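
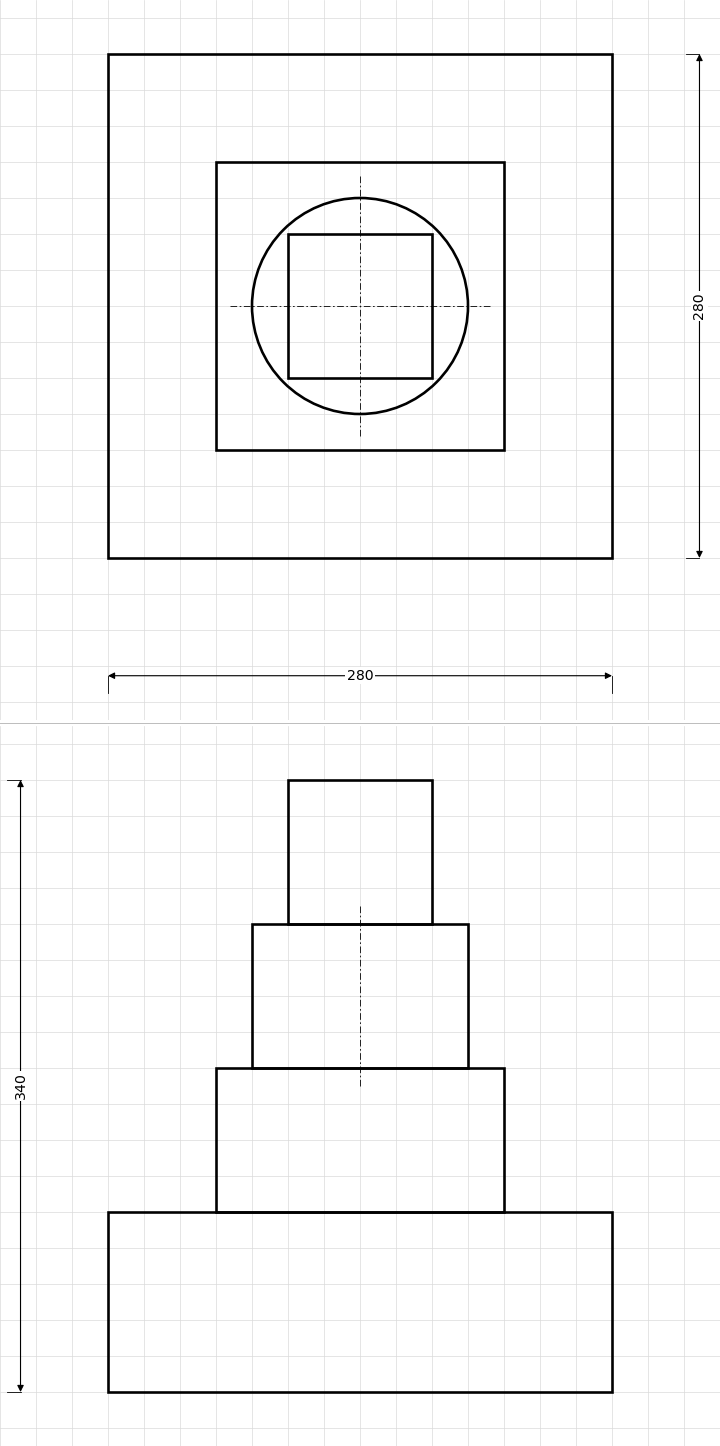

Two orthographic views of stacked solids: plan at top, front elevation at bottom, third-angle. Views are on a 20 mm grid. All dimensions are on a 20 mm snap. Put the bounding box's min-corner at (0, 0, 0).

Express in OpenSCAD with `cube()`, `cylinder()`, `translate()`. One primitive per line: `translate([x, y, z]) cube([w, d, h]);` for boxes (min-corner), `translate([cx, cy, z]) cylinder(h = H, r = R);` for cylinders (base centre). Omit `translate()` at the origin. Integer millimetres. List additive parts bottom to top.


cube([280, 280, 100]);
translate([60, 60, 100]) cube([160, 160, 80]);
translate([140, 140, 180]) cylinder(h = 80, r = 60);
translate([100, 100, 260]) cube([80, 80, 80]);


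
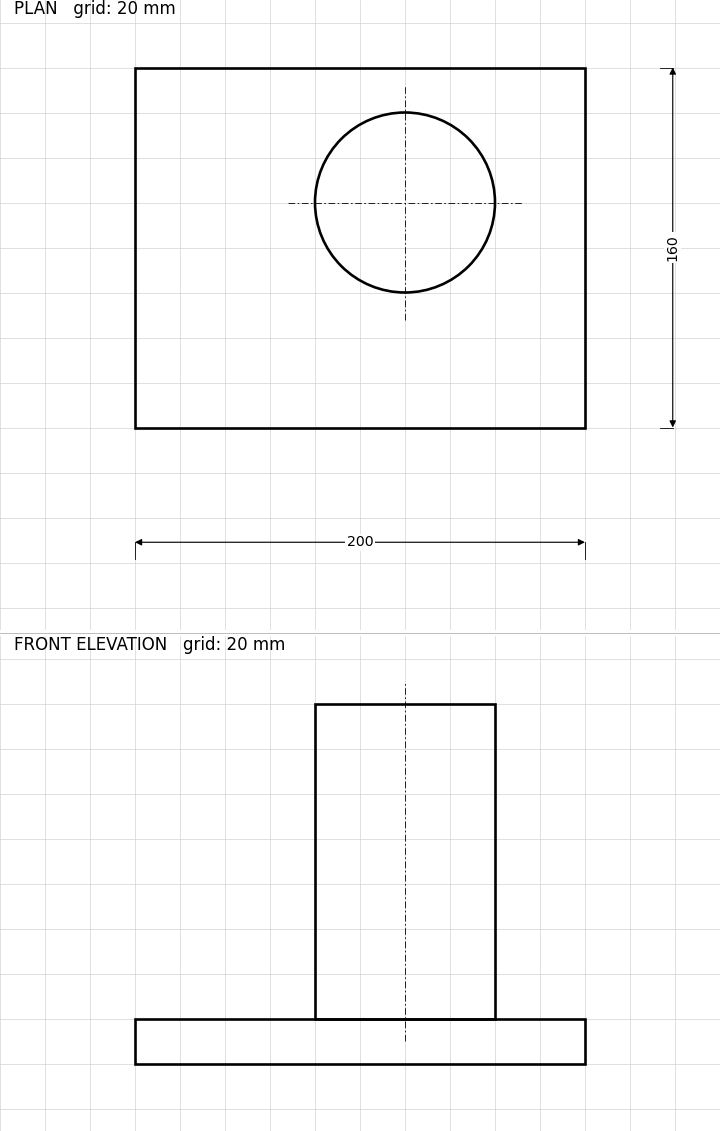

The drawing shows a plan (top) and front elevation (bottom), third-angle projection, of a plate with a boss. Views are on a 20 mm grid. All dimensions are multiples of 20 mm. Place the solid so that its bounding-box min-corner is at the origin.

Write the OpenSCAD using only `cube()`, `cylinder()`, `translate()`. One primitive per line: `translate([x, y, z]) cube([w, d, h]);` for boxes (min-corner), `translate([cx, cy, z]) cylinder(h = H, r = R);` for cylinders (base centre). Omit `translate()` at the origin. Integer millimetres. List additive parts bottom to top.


cube([200, 160, 20]);
translate([120, 100, 20]) cylinder(h = 140, r = 40);


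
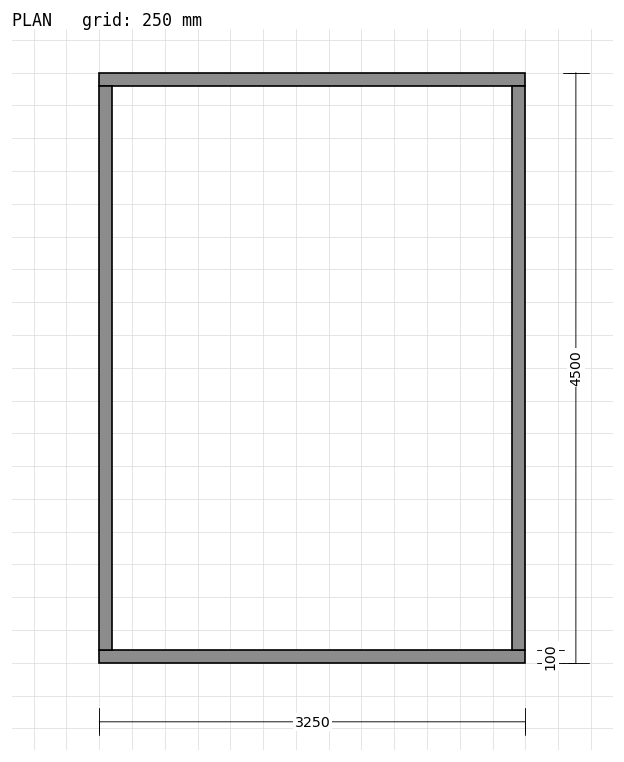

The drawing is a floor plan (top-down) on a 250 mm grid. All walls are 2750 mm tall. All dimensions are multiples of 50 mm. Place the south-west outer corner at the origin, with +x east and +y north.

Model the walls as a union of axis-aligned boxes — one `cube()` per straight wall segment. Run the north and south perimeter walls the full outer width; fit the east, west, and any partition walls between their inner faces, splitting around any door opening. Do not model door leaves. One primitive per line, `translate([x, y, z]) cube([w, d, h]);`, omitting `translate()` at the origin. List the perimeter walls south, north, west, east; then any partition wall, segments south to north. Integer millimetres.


cube([3250, 100, 2750]);
translate([0, 4400, 0]) cube([3250, 100, 2750]);
translate([0, 100, 0]) cube([100, 4300, 2750]);
translate([3150, 100, 0]) cube([100, 4300, 2750]);


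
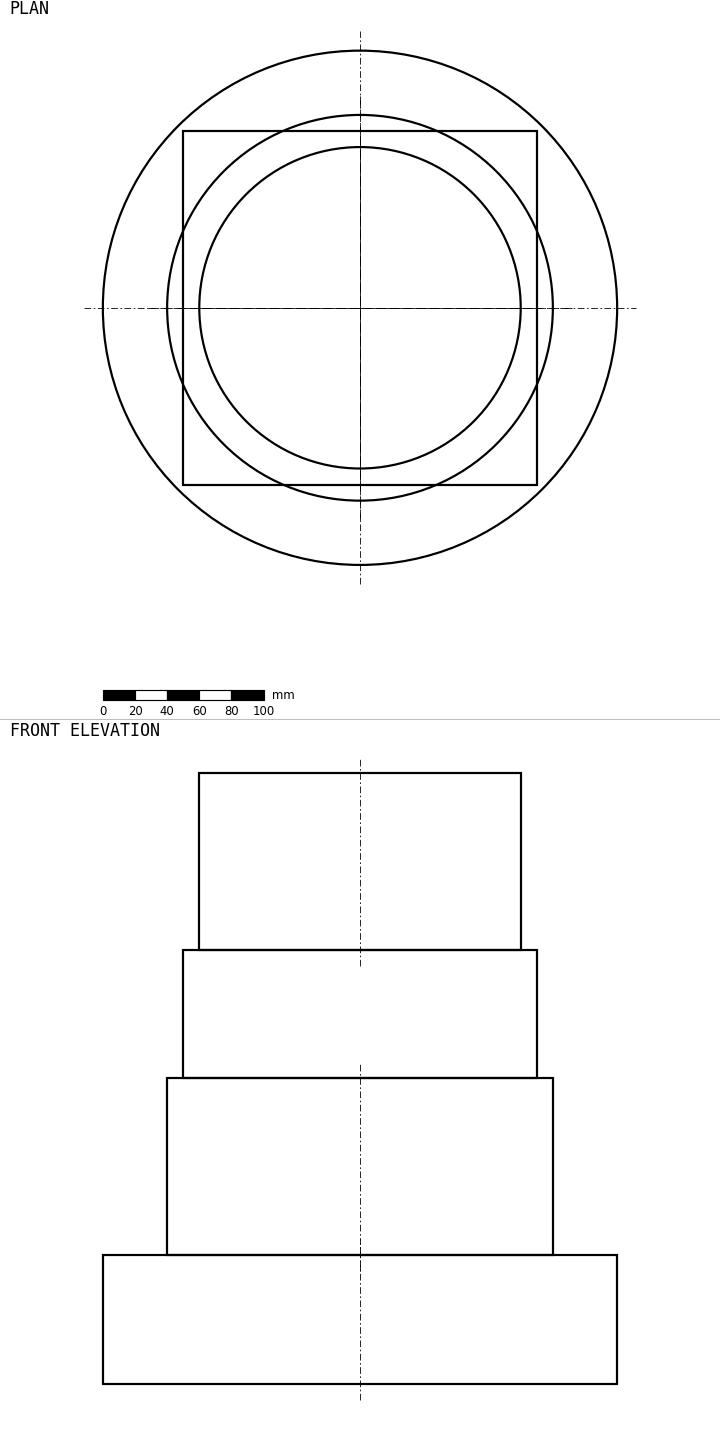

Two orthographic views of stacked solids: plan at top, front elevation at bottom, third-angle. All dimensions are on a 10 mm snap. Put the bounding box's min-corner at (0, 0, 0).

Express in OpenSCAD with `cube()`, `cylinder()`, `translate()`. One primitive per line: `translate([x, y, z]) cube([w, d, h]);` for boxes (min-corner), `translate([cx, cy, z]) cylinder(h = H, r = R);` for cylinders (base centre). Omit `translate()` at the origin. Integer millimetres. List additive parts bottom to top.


translate([160, 160, 0]) cylinder(h = 80, r = 160);
translate([160, 160, 80]) cylinder(h = 110, r = 120);
translate([50, 50, 190]) cube([220, 220, 80]);
translate([160, 160, 270]) cylinder(h = 110, r = 100);


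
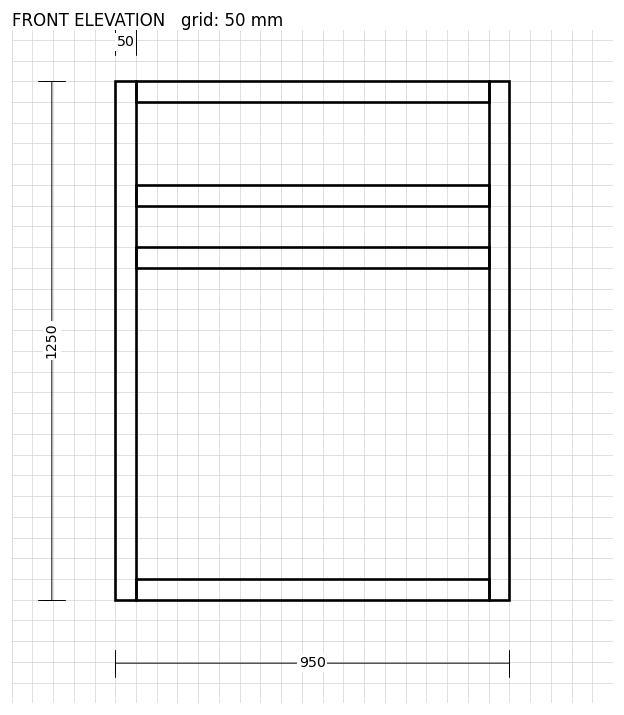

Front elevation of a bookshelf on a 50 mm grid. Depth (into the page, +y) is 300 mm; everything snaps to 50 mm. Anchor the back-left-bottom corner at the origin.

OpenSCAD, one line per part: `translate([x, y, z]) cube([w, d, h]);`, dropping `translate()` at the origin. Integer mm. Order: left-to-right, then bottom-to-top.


cube([50, 300, 1250]);
translate([50, 0, 0]) cube([850, 300, 50]);
translate([50, 0, 800]) cube([850, 300, 50]);
translate([50, 0, 950]) cube([850, 300, 50]);
translate([50, 0, 1200]) cube([850, 300, 50]);
translate([900, 0, 0]) cube([50, 300, 1250]);


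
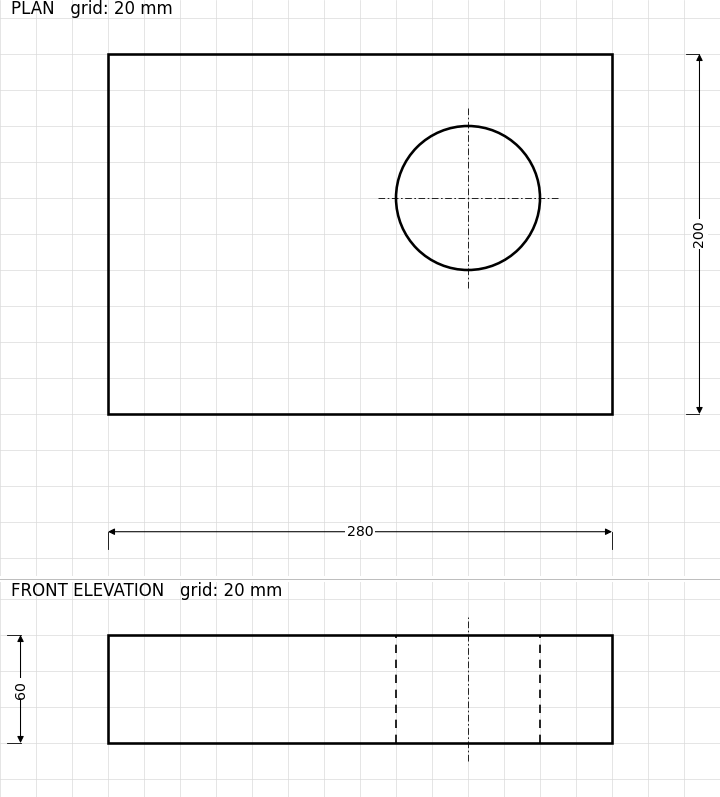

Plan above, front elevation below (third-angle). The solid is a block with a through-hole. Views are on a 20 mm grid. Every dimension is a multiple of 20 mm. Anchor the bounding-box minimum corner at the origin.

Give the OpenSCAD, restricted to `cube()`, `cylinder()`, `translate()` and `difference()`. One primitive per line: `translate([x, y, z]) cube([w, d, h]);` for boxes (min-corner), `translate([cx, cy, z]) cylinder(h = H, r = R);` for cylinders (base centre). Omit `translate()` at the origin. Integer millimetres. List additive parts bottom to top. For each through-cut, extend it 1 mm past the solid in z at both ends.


difference() {
  cube([280, 200, 60]);
  translate([200, 120, -1]) cylinder(h = 62, r = 40);
}


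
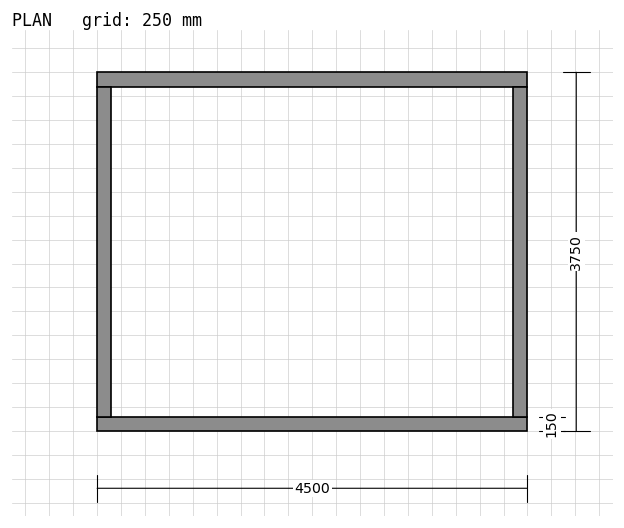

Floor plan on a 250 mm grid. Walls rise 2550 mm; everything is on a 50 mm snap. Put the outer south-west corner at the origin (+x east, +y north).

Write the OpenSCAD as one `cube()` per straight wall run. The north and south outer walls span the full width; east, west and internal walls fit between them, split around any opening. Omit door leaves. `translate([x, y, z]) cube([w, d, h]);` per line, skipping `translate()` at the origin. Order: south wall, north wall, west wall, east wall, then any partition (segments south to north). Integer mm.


cube([4500, 150, 2550]);
translate([0, 3600, 0]) cube([4500, 150, 2550]);
translate([0, 150, 0]) cube([150, 3450, 2550]);
translate([4350, 150, 0]) cube([150, 3450, 2550]);


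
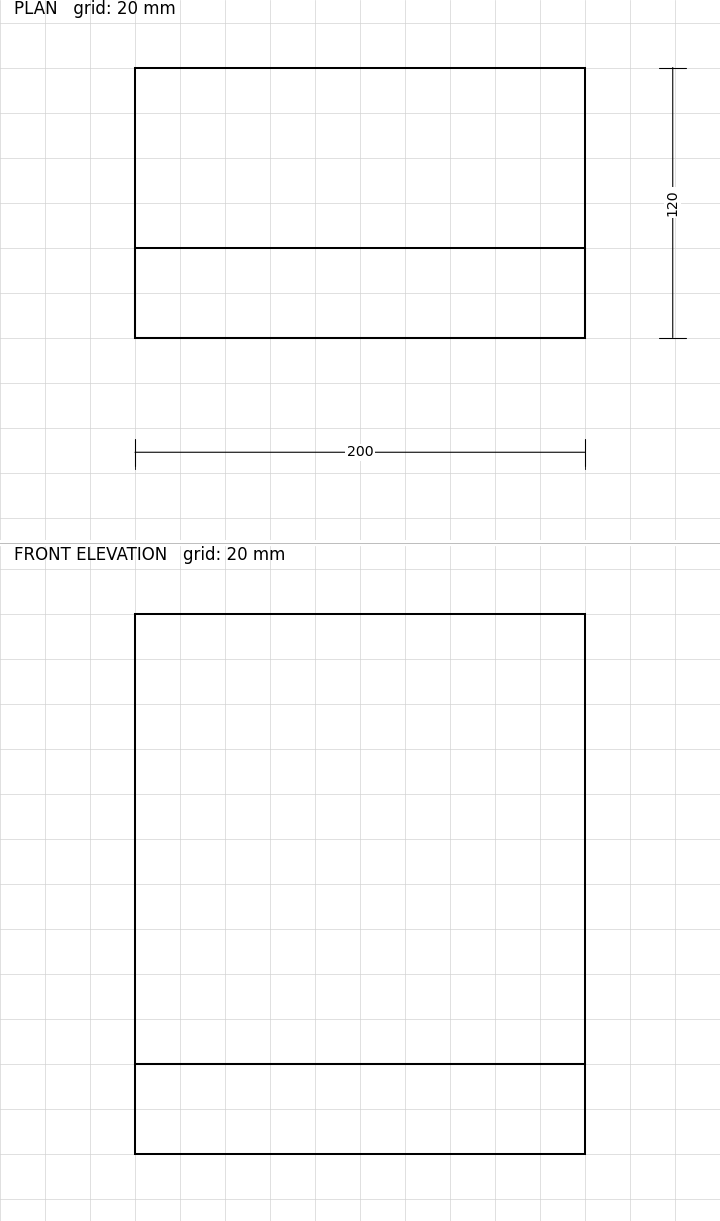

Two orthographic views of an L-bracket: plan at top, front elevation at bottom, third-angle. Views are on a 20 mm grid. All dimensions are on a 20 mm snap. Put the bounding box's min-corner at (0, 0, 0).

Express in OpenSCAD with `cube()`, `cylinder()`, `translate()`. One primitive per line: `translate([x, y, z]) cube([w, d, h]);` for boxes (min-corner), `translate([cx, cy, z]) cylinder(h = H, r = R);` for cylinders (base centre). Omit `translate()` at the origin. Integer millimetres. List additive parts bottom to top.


cube([200, 120, 40]);
translate([0, 0, 40]) cube([200, 40, 200]);


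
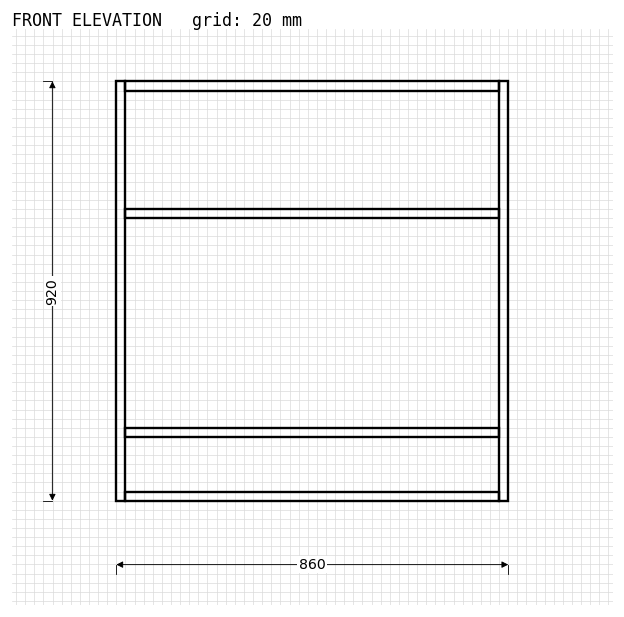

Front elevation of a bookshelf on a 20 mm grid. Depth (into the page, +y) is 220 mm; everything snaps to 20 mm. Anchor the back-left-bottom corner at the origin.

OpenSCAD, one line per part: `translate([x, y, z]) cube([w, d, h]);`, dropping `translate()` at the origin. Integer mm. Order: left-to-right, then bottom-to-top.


cube([20, 220, 920]);
translate([20, 0, 0]) cube([820, 220, 20]);
translate([20, 0, 140]) cube([820, 220, 20]);
translate([20, 0, 620]) cube([820, 220, 20]);
translate([20, 0, 900]) cube([820, 220, 20]);
translate([840, 0, 0]) cube([20, 220, 920]);


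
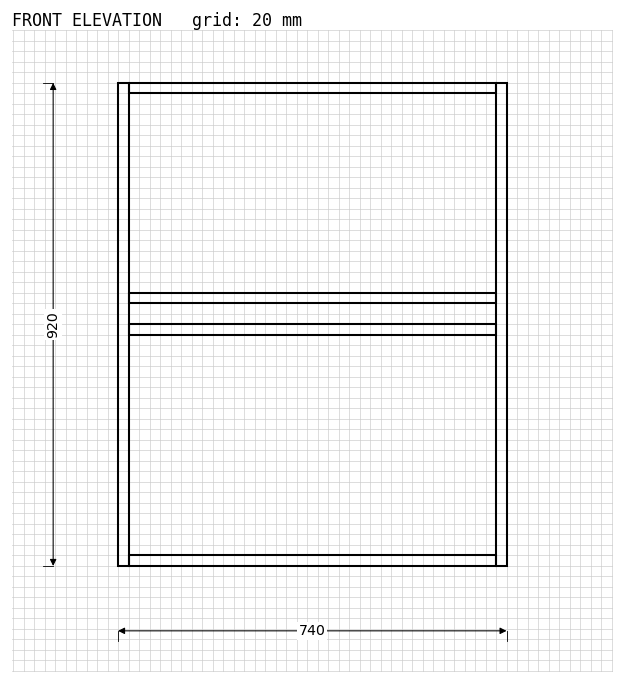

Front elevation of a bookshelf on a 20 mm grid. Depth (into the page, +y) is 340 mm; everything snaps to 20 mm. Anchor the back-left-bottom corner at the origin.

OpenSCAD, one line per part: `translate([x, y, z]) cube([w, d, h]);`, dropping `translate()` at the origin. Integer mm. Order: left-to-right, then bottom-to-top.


cube([20, 340, 920]);
translate([20, 0, 0]) cube([700, 340, 20]);
translate([20, 0, 440]) cube([700, 340, 20]);
translate([20, 0, 500]) cube([700, 340, 20]);
translate([20, 0, 900]) cube([700, 340, 20]);
translate([720, 0, 0]) cube([20, 340, 920]);


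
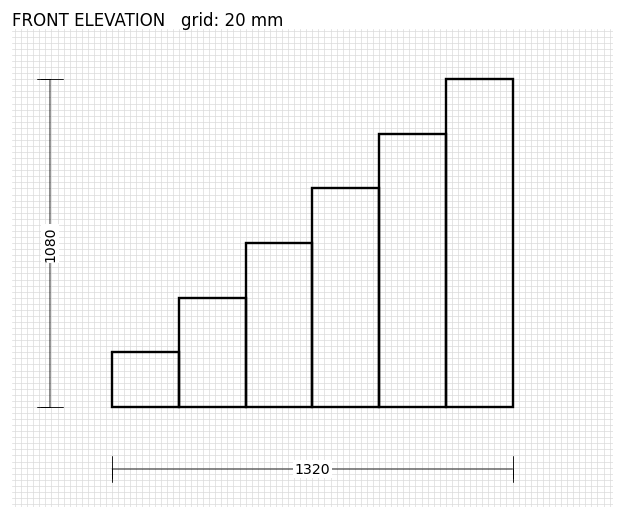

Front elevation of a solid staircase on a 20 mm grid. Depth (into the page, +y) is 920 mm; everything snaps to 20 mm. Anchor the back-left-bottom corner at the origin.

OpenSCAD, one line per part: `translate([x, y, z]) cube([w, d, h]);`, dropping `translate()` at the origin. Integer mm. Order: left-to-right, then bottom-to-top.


cube([220, 920, 180]);
translate([220, 0, 0]) cube([220, 920, 360]);
translate([440, 0, 0]) cube([220, 920, 540]);
translate([660, 0, 0]) cube([220, 920, 720]);
translate([880, 0, 0]) cube([220, 920, 900]);
translate([1100, 0, 0]) cube([220, 920, 1080]);


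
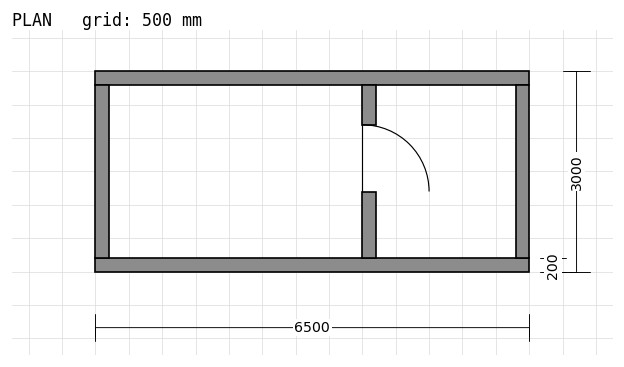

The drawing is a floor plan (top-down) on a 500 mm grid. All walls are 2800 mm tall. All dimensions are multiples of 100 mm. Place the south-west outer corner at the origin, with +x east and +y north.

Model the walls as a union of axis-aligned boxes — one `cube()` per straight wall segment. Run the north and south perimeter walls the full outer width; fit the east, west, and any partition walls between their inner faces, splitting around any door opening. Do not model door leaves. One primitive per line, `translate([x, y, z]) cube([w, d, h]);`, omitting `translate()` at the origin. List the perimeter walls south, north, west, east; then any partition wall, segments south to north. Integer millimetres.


cube([6500, 200, 2800]);
translate([0, 2800, 0]) cube([6500, 200, 2800]);
translate([0, 200, 0]) cube([200, 2600, 2800]);
translate([6300, 200, 0]) cube([200, 2600, 2800]);
translate([4000, 200, 0]) cube([200, 1000, 2800]);
translate([4000, 2200, 0]) cube([200, 600, 2800]);


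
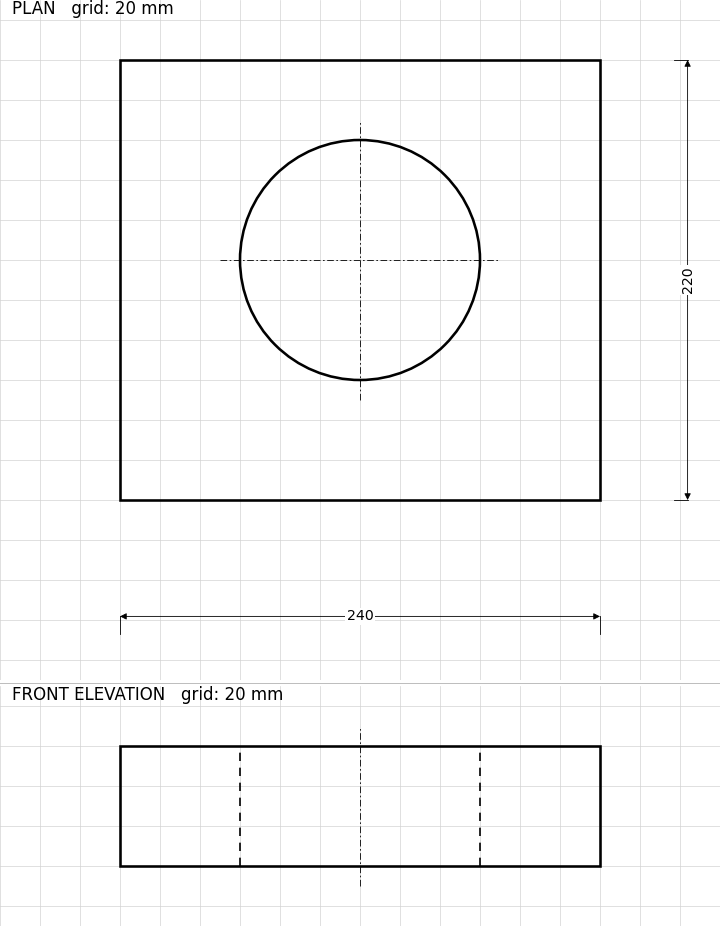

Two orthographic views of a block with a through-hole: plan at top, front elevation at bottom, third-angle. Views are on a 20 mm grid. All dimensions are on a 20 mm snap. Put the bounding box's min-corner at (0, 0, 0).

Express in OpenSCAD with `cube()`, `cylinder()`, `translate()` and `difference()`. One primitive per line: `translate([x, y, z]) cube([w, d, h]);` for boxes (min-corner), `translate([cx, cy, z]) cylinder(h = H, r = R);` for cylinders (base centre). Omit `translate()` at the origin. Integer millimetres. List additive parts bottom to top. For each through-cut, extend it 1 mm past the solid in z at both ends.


difference() {
  cube([240, 220, 60]);
  translate([120, 120, -1]) cylinder(h = 62, r = 60);
}


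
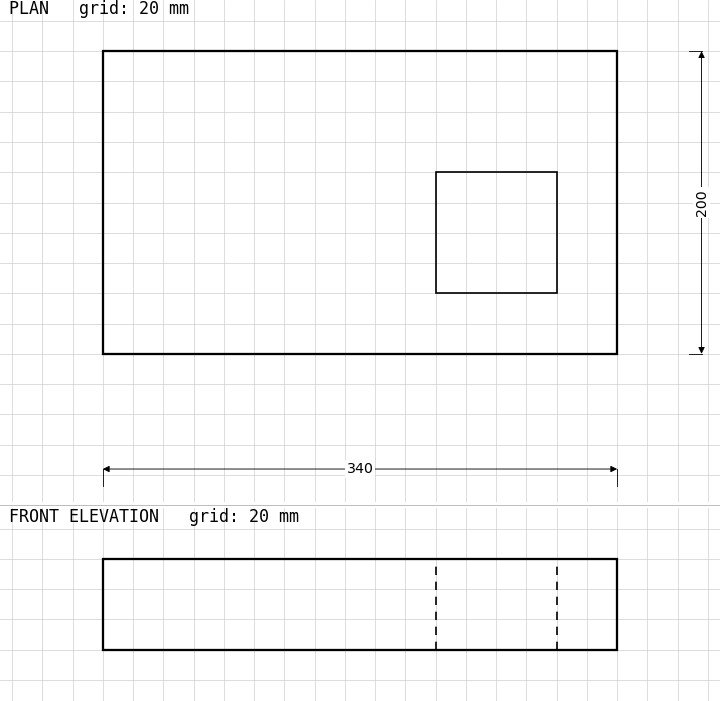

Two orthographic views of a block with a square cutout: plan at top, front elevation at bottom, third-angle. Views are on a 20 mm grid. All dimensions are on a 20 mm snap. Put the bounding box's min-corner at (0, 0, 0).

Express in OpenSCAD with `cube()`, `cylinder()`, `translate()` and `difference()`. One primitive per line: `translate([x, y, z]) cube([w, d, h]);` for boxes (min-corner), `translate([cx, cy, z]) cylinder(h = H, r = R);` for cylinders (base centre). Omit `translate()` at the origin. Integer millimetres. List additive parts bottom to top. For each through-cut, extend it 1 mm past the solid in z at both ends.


difference() {
  cube([340, 200, 60]);
  translate([220, 40, -1]) cube([80, 80, 62]);
}


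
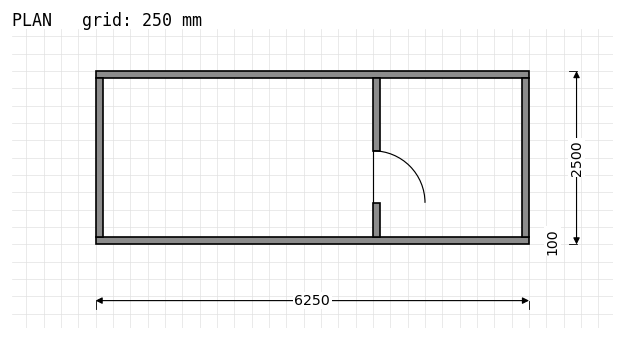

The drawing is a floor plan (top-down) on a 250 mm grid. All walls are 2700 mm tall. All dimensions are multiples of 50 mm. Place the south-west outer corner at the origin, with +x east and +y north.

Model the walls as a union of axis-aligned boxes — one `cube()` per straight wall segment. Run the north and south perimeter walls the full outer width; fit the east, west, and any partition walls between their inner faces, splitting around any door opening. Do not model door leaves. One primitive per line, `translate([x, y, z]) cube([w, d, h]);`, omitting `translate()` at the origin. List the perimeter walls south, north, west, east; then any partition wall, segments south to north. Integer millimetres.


cube([6250, 100, 2700]);
translate([0, 2400, 0]) cube([6250, 100, 2700]);
translate([0, 100, 0]) cube([100, 2300, 2700]);
translate([6150, 100, 0]) cube([100, 2300, 2700]);
translate([4000, 100, 0]) cube([100, 500, 2700]);
translate([4000, 1350, 0]) cube([100, 1050, 2700]);


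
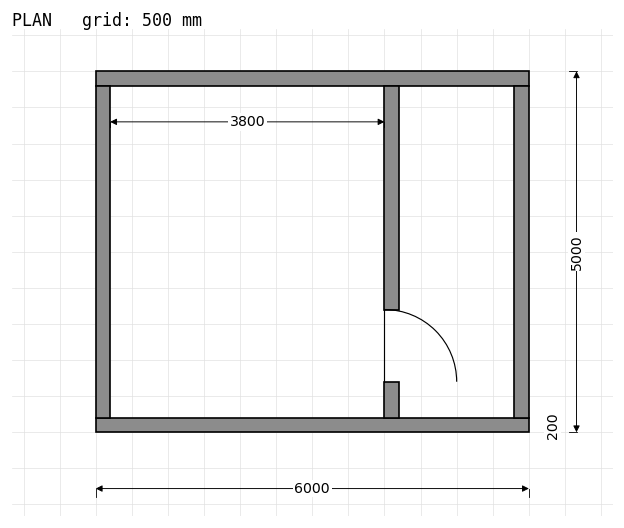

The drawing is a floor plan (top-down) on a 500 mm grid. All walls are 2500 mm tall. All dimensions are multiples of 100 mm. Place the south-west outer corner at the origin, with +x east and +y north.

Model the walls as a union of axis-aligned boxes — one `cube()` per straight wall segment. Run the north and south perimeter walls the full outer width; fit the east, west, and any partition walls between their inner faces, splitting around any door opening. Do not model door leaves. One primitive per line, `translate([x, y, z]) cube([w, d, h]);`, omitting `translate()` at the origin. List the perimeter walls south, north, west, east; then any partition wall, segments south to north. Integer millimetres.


cube([6000, 200, 2500]);
translate([0, 4800, 0]) cube([6000, 200, 2500]);
translate([0, 200, 0]) cube([200, 4600, 2500]);
translate([5800, 200, 0]) cube([200, 4600, 2500]);
translate([4000, 200, 0]) cube([200, 500, 2500]);
translate([4000, 1700, 0]) cube([200, 3100, 2500]);


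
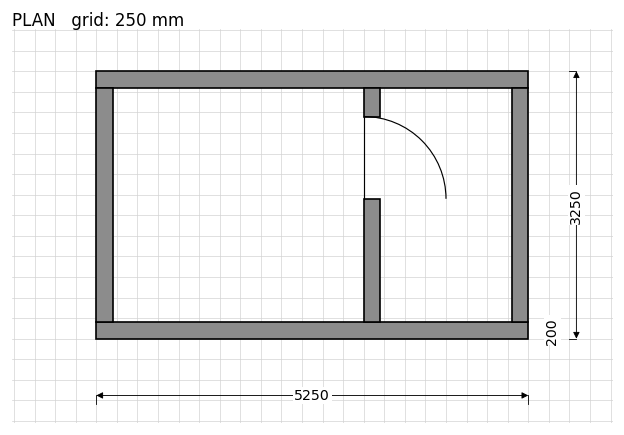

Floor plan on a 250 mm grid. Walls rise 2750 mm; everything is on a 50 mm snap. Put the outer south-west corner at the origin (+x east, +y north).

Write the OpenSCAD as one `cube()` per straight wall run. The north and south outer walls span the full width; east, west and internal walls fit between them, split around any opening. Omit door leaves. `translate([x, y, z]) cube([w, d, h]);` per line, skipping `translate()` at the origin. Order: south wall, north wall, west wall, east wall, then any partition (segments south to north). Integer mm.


cube([5250, 200, 2750]);
translate([0, 3050, 0]) cube([5250, 200, 2750]);
translate([0, 200, 0]) cube([200, 2850, 2750]);
translate([5050, 200, 0]) cube([200, 2850, 2750]);
translate([3250, 200, 0]) cube([200, 1500, 2750]);
translate([3250, 2700, 0]) cube([200, 350, 2750]);


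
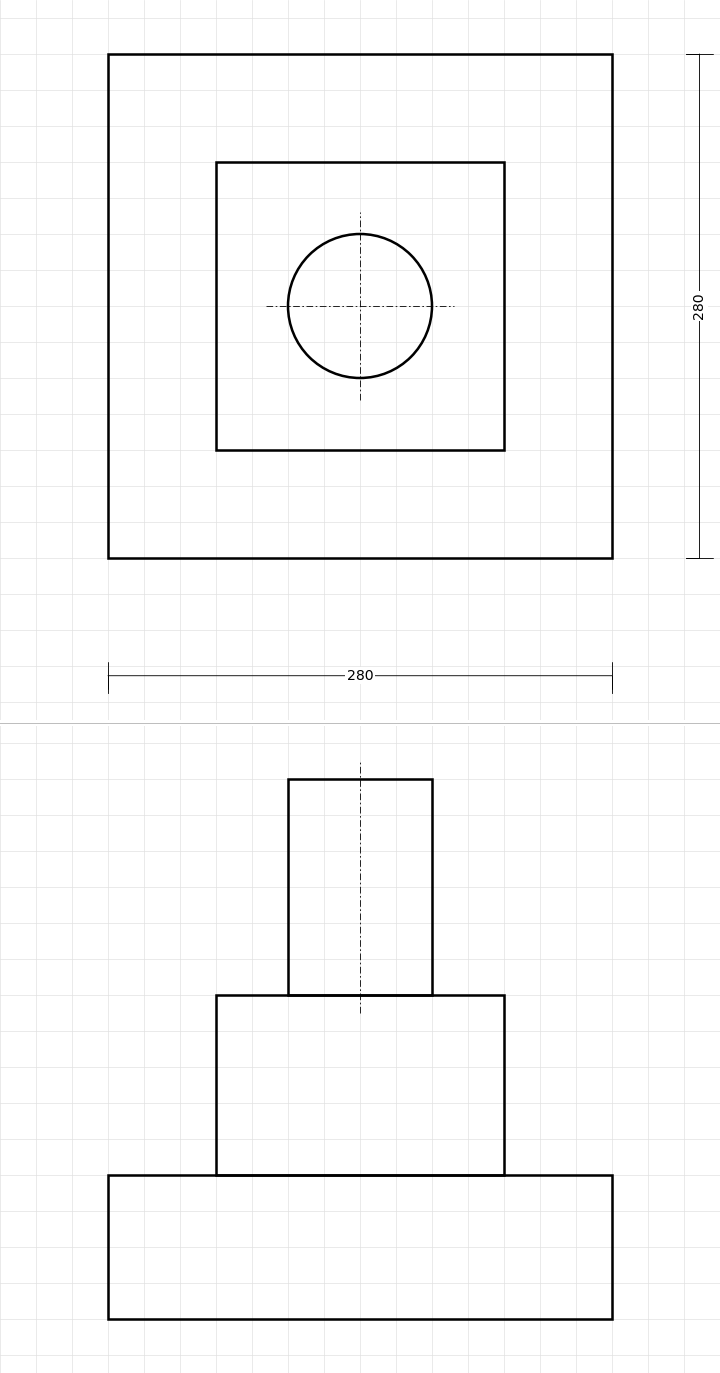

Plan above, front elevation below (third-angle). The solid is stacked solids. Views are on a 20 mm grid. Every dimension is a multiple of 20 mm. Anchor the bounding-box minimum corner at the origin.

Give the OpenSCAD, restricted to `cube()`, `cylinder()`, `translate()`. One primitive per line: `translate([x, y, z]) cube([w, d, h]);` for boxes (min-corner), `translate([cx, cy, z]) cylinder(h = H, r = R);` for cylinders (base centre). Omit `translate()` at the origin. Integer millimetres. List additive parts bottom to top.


cube([280, 280, 80]);
translate([60, 60, 80]) cube([160, 160, 100]);
translate([140, 140, 180]) cylinder(h = 120, r = 40);


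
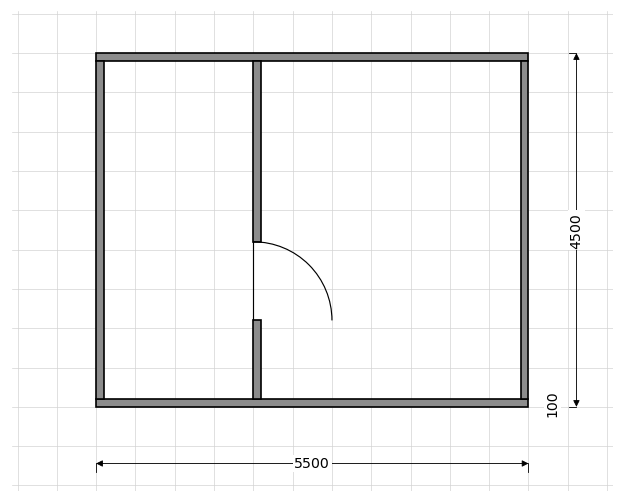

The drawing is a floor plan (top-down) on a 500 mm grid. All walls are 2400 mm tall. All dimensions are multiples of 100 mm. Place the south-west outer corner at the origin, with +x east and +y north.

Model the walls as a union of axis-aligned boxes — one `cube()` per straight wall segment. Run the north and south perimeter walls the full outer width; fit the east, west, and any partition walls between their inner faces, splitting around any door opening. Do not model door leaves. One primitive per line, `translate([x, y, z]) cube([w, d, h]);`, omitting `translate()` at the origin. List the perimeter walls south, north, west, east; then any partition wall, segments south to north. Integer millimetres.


cube([5500, 100, 2400]);
translate([0, 4400, 0]) cube([5500, 100, 2400]);
translate([0, 100, 0]) cube([100, 4300, 2400]);
translate([5400, 100, 0]) cube([100, 4300, 2400]);
translate([2000, 100, 0]) cube([100, 1000, 2400]);
translate([2000, 2100, 0]) cube([100, 2300, 2400]);


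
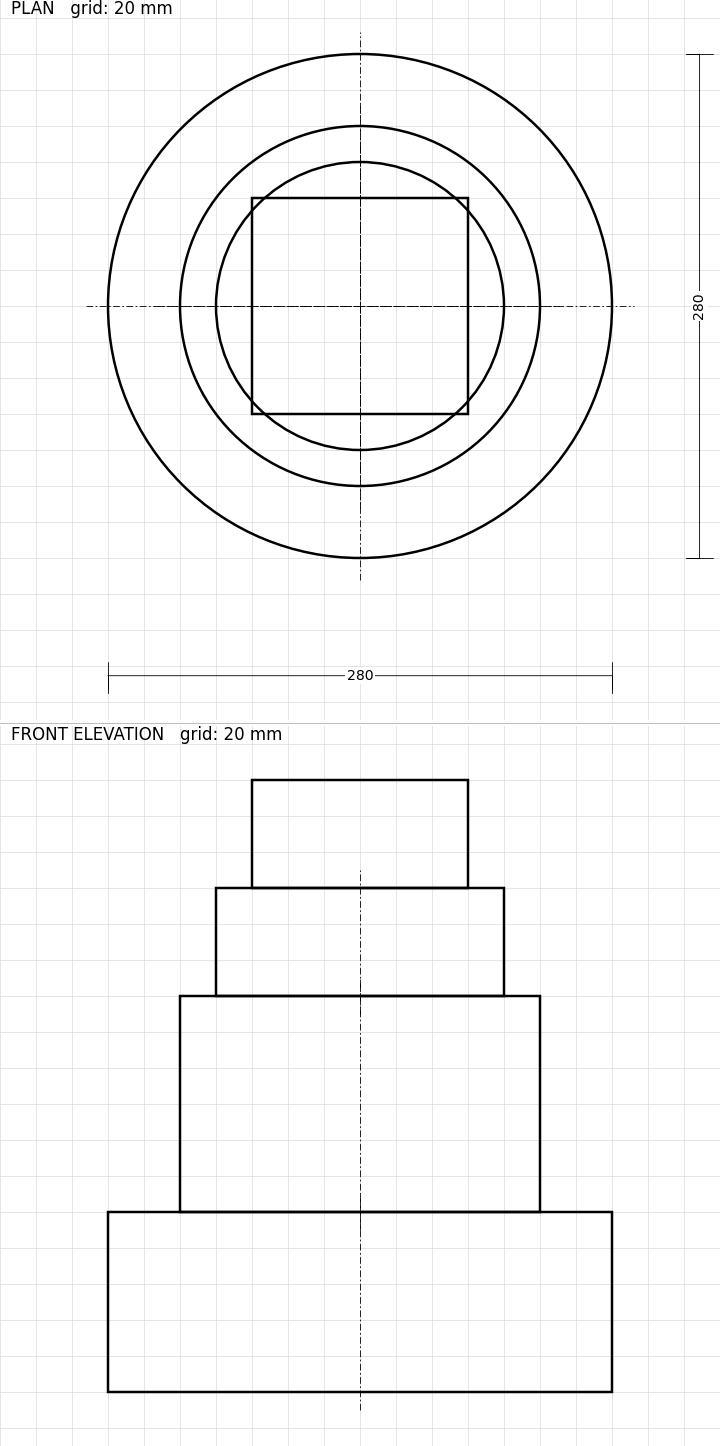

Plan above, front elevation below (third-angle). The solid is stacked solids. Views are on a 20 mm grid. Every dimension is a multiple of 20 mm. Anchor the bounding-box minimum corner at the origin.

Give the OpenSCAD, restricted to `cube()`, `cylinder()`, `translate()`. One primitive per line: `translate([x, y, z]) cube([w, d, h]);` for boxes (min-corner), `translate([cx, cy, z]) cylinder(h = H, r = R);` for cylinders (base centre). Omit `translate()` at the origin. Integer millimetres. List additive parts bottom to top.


translate([140, 140, 0]) cylinder(h = 100, r = 140);
translate([140, 140, 100]) cylinder(h = 120, r = 100);
translate([140, 140, 220]) cylinder(h = 60, r = 80);
translate([80, 80, 280]) cube([120, 120, 60]);


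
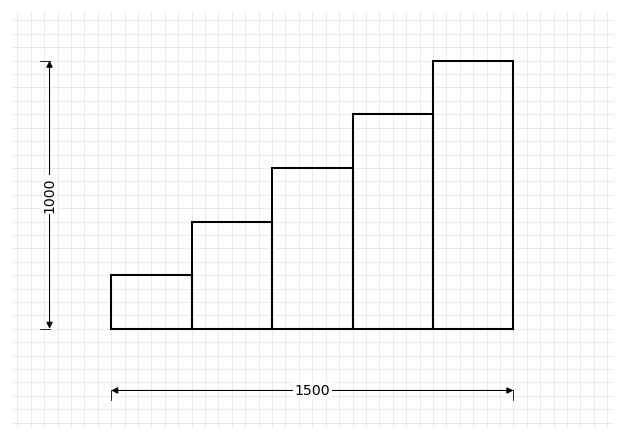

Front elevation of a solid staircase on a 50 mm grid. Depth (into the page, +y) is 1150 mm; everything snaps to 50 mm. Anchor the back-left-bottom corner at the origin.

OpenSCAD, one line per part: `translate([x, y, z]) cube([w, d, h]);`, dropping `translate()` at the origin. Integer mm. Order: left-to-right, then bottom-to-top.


cube([300, 1150, 200]);
translate([300, 0, 0]) cube([300, 1150, 400]);
translate([600, 0, 0]) cube([300, 1150, 600]);
translate([900, 0, 0]) cube([300, 1150, 800]);
translate([1200, 0, 0]) cube([300, 1150, 1000]);


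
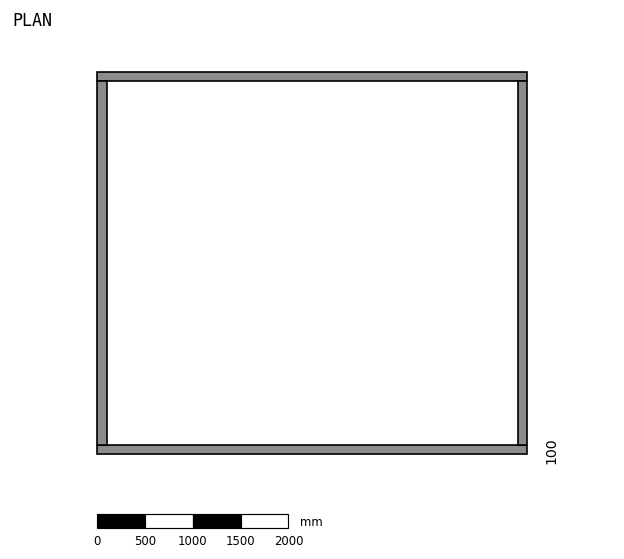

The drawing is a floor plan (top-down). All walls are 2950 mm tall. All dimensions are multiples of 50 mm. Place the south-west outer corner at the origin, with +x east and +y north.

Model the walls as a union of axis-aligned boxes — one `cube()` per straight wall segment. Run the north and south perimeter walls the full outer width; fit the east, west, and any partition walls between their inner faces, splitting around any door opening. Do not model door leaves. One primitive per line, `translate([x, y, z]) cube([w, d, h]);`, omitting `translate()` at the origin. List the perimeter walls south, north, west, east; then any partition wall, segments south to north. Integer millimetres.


cube([4500, 100, 2950]);
translate([0, 3900, 0]) cube([4500, 100, 2950]);
translate([0, 100, 0]) cube([100, 3800, 2950]);
translate([4400, 100, 0]) cube([100, 3800, 2950]);


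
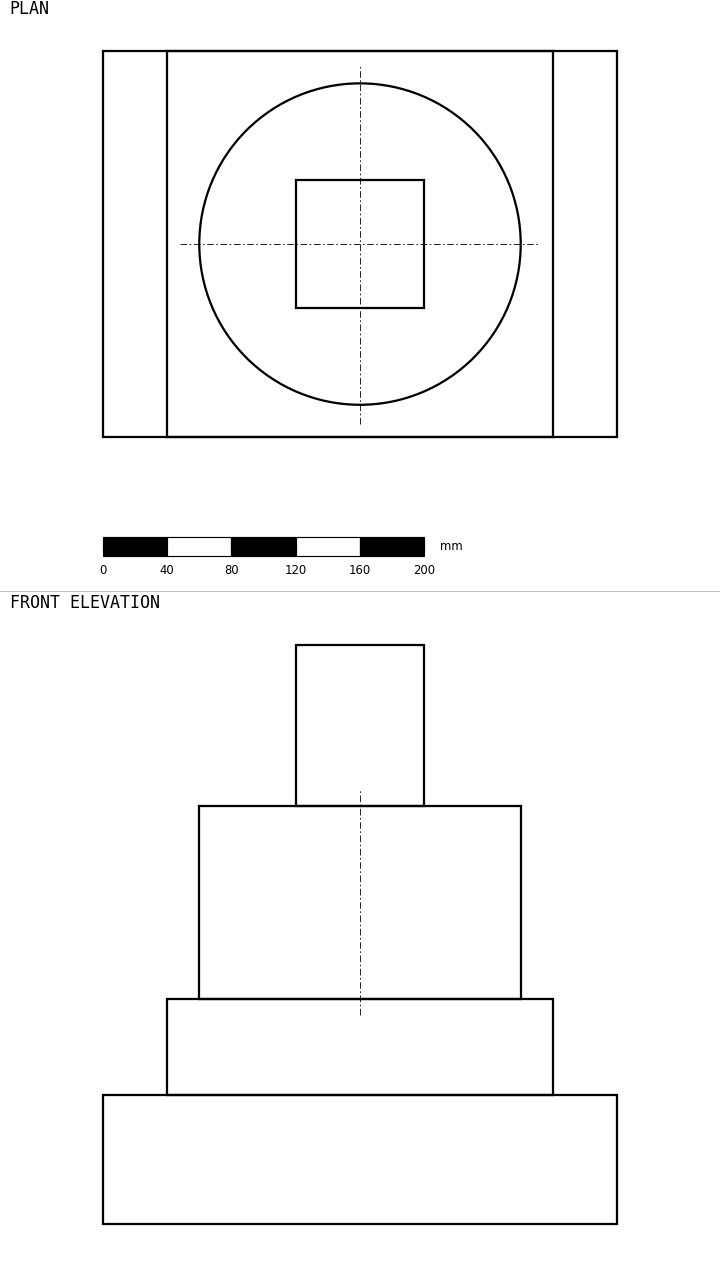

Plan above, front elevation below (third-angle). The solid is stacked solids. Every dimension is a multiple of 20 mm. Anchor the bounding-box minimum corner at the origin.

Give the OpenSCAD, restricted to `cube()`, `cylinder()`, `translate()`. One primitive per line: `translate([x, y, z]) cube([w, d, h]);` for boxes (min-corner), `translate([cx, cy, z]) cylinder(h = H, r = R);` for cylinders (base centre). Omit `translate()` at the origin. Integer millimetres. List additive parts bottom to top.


cube([320, 240, 80]);
translate([40, 0, 80]) cube([240, 240, 60]);
translate([160, 120, 140]) cylinder(h = 120, r = 100);
translate([120, 80, 260]) cube([80, 80, 100]);


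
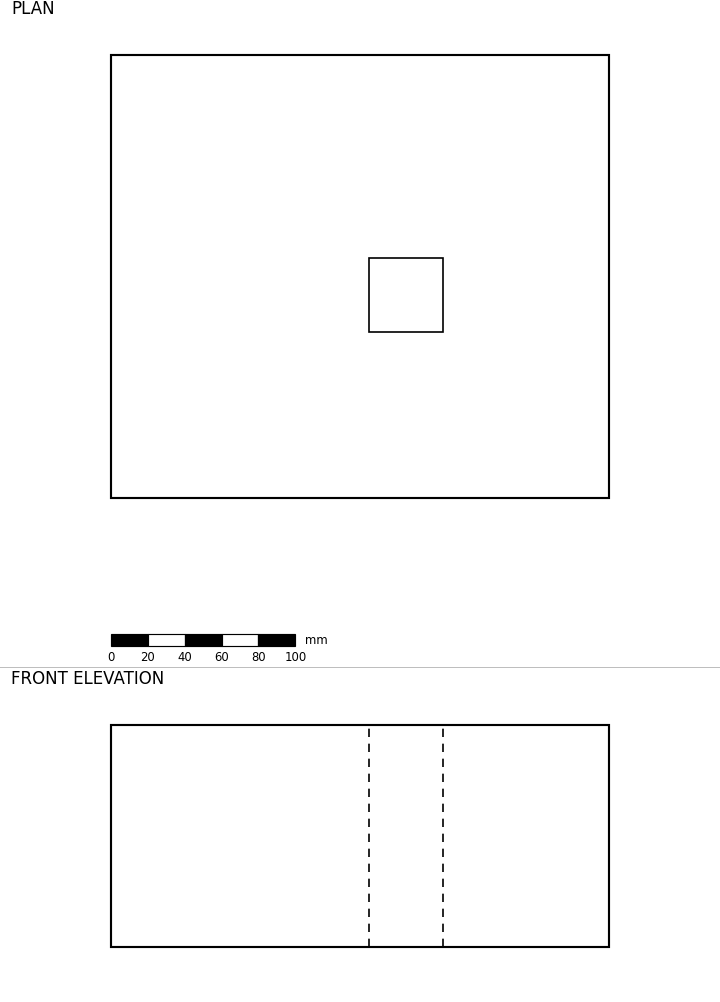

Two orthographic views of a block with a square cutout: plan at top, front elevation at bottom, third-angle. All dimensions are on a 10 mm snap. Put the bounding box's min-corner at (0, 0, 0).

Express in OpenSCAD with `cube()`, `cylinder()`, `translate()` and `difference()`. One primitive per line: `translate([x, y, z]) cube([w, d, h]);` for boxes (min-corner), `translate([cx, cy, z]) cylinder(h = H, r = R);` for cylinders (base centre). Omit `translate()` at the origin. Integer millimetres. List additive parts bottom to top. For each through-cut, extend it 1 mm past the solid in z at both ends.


difference() {
  cube([270, 240, 120]);
  translate([140, 90, -1]) cube([40, 40, 122]);
}


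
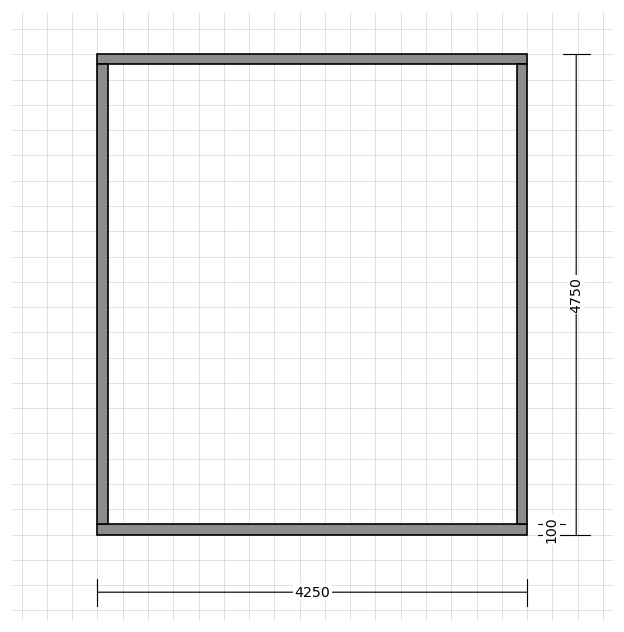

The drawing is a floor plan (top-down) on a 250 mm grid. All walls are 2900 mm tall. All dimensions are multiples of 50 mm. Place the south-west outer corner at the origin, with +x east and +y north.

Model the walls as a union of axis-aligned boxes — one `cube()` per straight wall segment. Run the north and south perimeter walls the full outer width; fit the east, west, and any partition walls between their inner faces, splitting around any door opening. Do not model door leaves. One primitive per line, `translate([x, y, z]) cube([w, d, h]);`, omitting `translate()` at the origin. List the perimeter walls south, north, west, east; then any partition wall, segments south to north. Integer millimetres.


cube([4250, 100, 2900]);
translate([0, 4650, 0]) cube([4250, 100, 2900]);
translate([0, 100, 0]) cube([100, 4550, 2900]);
translate([4150, 100, 0]) cube([100, 4550, 2900]);


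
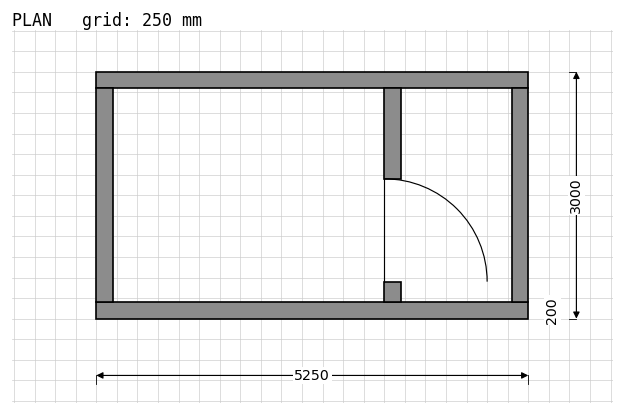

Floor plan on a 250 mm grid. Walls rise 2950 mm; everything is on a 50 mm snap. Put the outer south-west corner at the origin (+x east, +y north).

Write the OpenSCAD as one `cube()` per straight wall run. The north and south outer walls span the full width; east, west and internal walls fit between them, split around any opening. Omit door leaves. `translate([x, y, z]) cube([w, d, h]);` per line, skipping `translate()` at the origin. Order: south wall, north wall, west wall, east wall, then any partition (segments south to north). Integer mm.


cube([5250, 200, 2950]);
translate([0, 2800, 0]) cube([5250, 200, 2950]);
translate([0, 200, 0]) cube([200, 2600, 2950]);
translate([5050, 200, 0]) cube([200, 2600, 2950]);
translate([3500, 200, 0]) cube([200, 250, 2950]);
translate([3500, 1700, 0]) cube([200, 1100, 2950]);


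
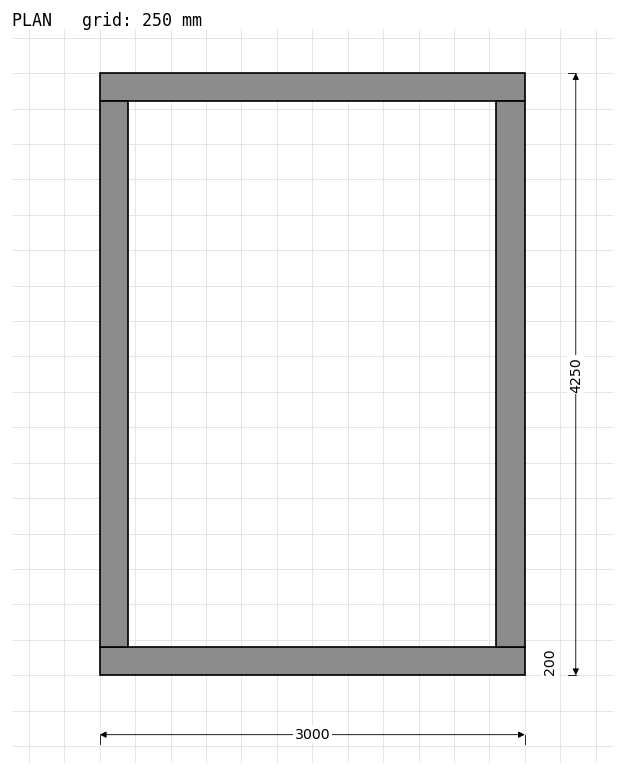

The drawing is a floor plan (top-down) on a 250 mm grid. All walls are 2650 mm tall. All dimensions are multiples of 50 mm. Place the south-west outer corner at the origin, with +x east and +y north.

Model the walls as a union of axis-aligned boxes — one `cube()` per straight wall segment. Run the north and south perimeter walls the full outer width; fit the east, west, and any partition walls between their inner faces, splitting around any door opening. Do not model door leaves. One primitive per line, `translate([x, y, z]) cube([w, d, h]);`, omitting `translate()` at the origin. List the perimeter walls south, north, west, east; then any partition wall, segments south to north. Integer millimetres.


cube([3000, 200, 2650]);
translate([0, 4050, 0]) cube([3000, 200, 2650]);
translate([0, 200, 0]) cube([200, 3850, 2650]);
translate([2800, 200, 0]) cube([200, 3850, 2650]);


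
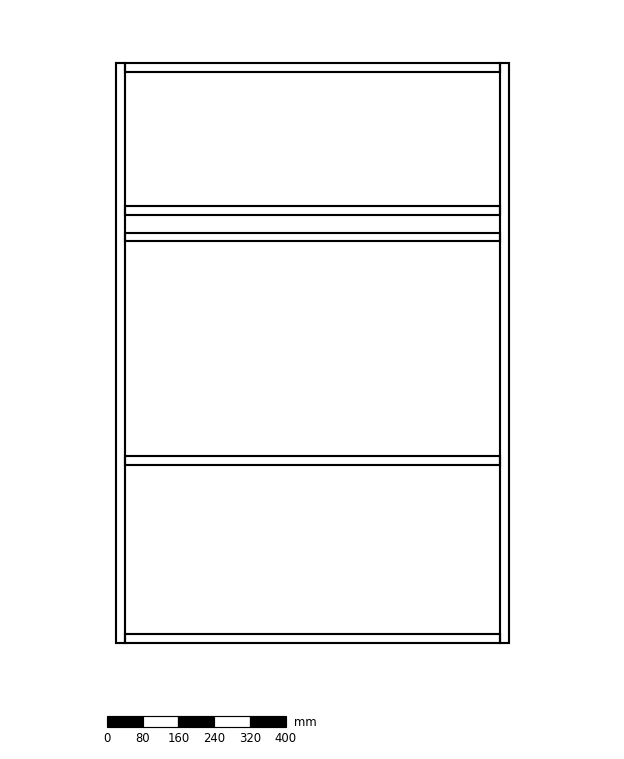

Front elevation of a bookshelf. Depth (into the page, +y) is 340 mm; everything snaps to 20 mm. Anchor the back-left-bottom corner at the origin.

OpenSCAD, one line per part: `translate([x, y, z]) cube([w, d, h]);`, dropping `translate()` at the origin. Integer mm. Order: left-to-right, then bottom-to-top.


cube([20, 340, 1300]);
translate([20, 0, 0]) cube([840, 340, 20]);
translate([20, 0, 400]) cube([840, 340, 20]);
translate([20, 0, 900]) cube([840, 340, 20]);
translate([20, 0, 960]) cube([840, 340, 20]);
translate([20, 0, 1280]) cube([840, 340, 20]);
translate([860, 0, 0]) cube([20, 340, 1300]);


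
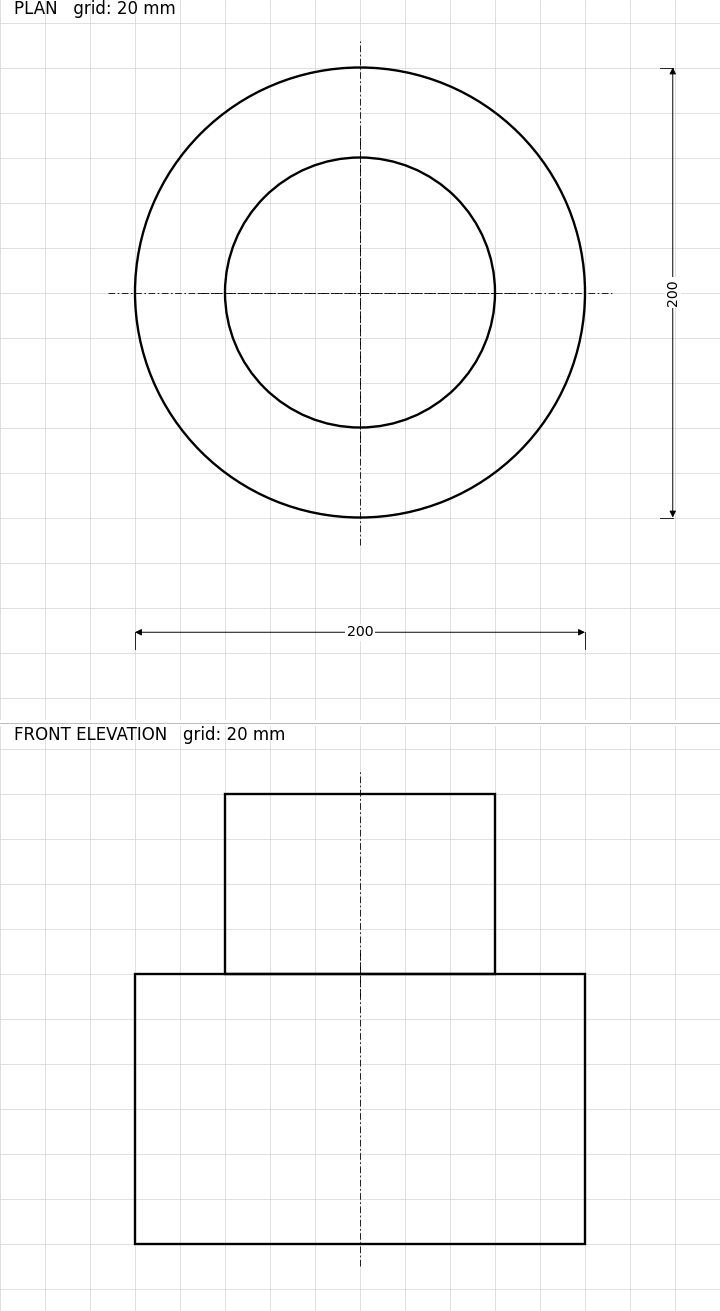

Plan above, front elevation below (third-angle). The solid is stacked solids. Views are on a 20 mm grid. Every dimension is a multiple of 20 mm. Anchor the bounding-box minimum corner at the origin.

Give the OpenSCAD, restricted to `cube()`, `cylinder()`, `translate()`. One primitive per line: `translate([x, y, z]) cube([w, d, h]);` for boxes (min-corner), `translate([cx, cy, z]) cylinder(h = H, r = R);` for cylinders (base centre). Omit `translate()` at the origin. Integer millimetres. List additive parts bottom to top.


translate([100, 100, 0]) cylinder(h = 120, r = 100);
translate([100, 100, 120]) cylinder(h = 80, r = 60);


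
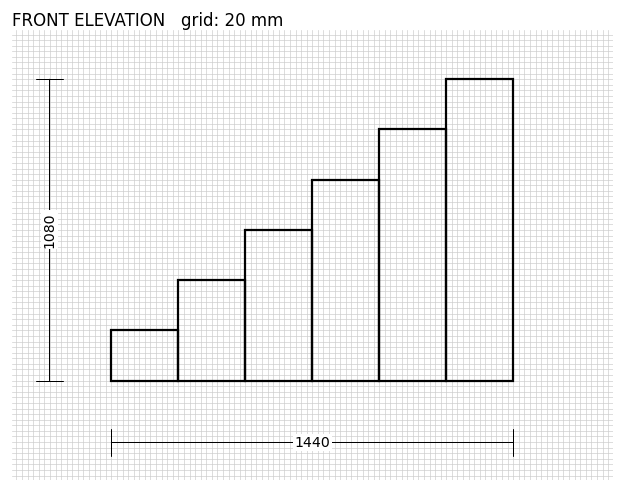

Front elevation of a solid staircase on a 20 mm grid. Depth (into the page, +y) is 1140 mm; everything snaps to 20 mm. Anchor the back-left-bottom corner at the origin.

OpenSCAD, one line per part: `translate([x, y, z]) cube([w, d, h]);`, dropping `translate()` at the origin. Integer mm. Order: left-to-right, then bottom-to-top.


cube([240, 1140, 180]);
translate([240, 0, 0]) cube([240, 1140, 360]);
translate([480, 0, 0]) cube([240, 1140, 540]);
translate([720, 0, 0]) cube([240, 1140, 720]);
translate([960, 0, 0]) cube([240, 1140, 900]);
translate([1200, 0, 0]) cube([240, 1140, 1080]);


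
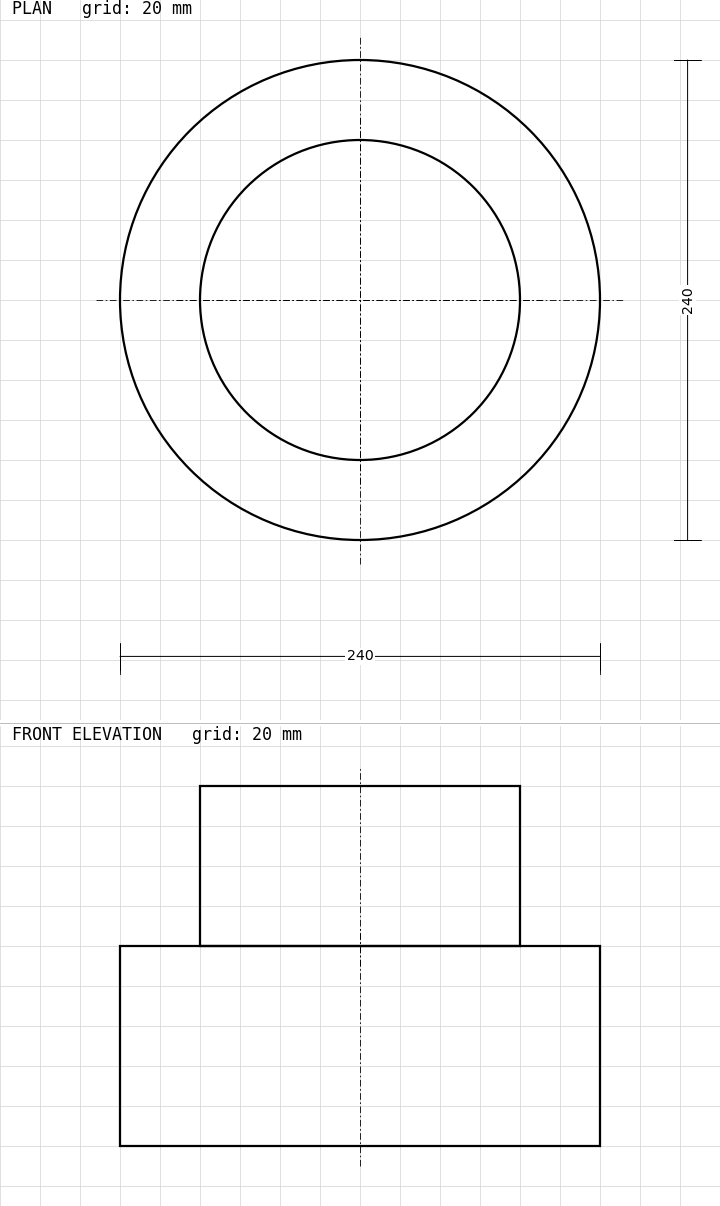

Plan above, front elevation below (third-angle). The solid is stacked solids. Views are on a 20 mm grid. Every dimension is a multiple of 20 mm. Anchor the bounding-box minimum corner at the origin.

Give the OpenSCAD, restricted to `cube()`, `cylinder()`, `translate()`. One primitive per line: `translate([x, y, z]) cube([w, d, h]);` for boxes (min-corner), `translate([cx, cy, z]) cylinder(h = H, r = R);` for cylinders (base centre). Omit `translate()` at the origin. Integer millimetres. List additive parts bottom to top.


translate([120, 120, 0]) cylinder(h = 100, r = 120);
translate([120, 120, 100]) cylinder(h = 80, r = 80);


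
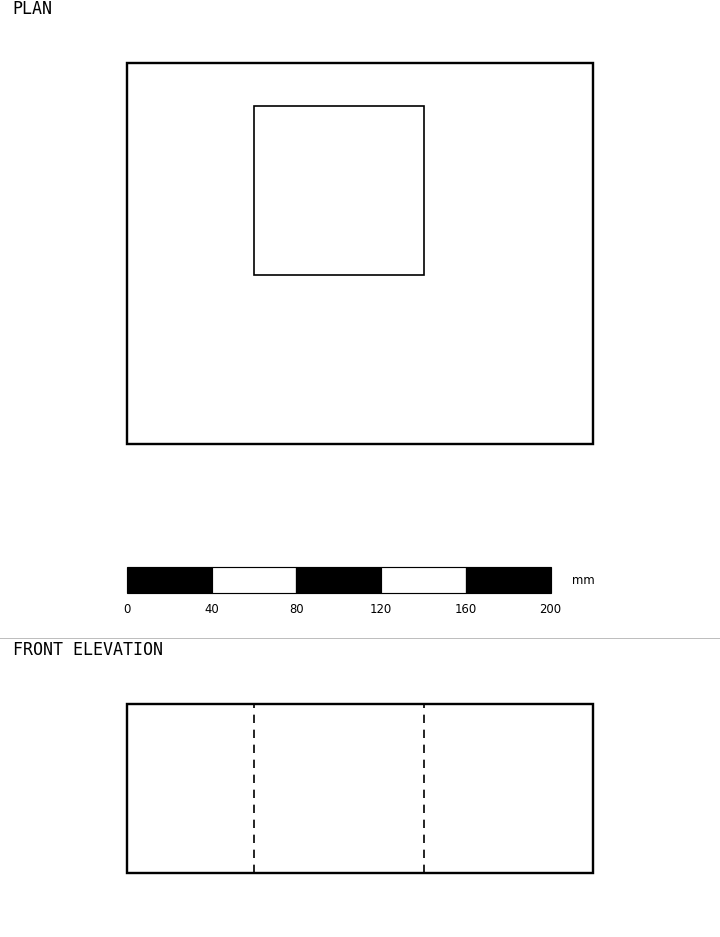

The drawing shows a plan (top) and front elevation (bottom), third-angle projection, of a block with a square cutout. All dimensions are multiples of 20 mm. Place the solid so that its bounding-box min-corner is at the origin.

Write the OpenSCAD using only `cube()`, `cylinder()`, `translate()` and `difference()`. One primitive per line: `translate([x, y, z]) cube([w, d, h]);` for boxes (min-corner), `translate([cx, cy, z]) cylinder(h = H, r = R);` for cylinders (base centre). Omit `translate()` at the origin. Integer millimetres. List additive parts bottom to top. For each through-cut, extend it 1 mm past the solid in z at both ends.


difference() {
  cube([220, 180, 80]);
  translate([60, 80, -1]) cube([80, 80, 82]);
}


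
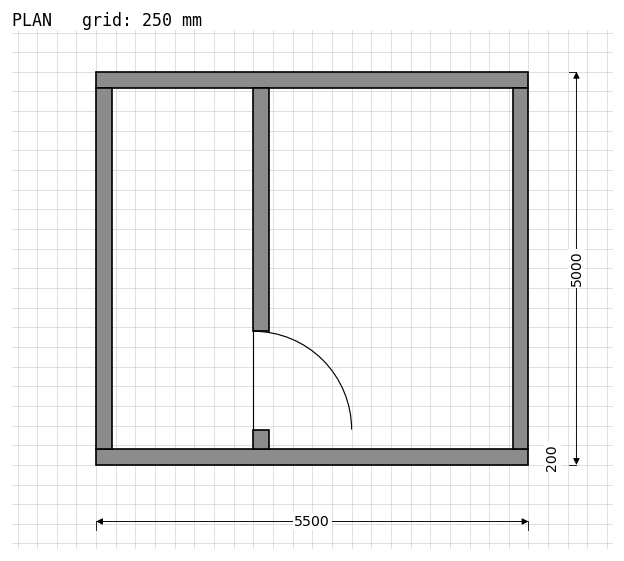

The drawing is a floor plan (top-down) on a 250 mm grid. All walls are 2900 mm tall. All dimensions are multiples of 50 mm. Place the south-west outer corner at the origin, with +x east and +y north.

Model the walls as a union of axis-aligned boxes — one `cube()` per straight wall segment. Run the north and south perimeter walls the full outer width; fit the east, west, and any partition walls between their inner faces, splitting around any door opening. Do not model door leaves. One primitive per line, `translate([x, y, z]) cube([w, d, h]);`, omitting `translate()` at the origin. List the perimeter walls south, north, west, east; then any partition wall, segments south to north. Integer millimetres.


cube([5500, 200, 2900]);
translate([0, 4800, 0]) cube([5500, 200, 2900]);
translate([0, 200, 0]) cube([200, 4600, 2900]);
translate([5300, 200, 0]) cube([200, 4600, 2900]);
translate([2000, 200, 0]) cube([200, 250, 2900]);
translate([2000, 1700, 0]) cube([200, 3100, 2900]);


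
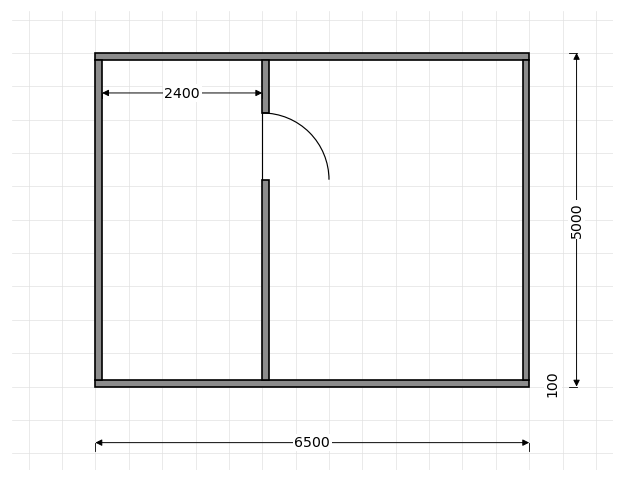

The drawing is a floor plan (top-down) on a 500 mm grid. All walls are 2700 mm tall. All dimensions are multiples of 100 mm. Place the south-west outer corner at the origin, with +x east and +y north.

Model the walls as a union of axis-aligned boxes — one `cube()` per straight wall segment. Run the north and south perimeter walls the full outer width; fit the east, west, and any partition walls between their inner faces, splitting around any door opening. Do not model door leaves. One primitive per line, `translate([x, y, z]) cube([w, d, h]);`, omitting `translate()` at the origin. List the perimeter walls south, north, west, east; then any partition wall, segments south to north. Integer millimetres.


cube([6500, 100, 2700]);
translate([0, 4900, 0]) cube([6500, 100, 2700]);
translate([0, 100, 0]) cube([100, 4800, 2700]);
translate([6400, 100, 0]) cube([100, 4800, 2700]);
translate([2500, 100, 0]) cube([100, 3000, 2700]);
translate([2500, 4100, 0]) cube([100, 800, 2700]);


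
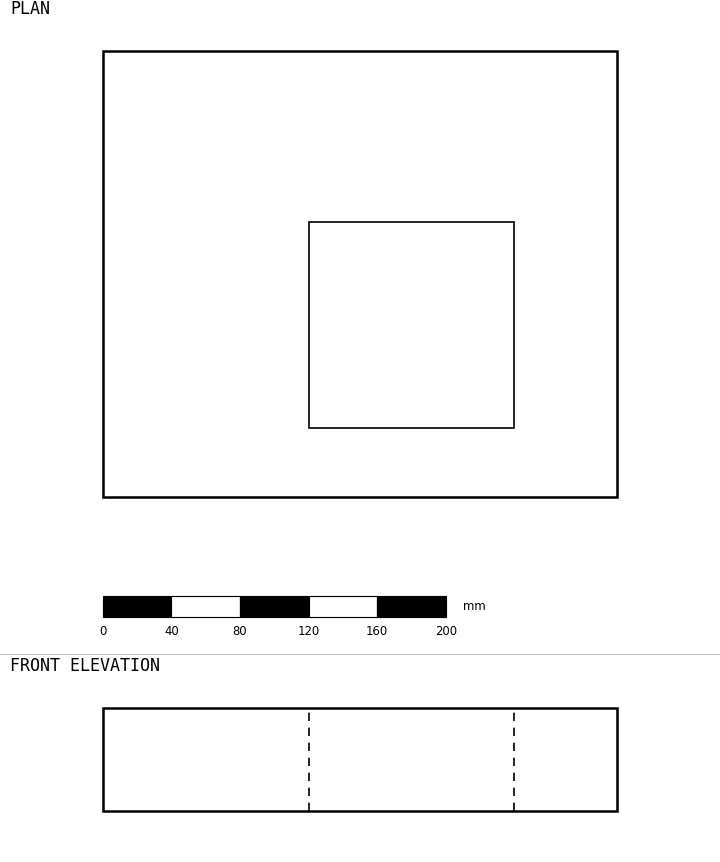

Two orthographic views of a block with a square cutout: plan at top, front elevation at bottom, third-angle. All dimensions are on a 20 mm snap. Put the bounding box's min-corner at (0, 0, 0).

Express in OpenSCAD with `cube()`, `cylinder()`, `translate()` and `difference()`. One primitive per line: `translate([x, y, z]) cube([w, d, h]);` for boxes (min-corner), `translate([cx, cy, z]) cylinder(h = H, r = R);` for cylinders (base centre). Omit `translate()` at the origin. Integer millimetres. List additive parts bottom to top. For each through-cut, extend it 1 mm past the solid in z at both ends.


difference() {
  cube([300, 260, 60]);
  translate([120, 40, -1]) cube([120, 120, 62]);
}


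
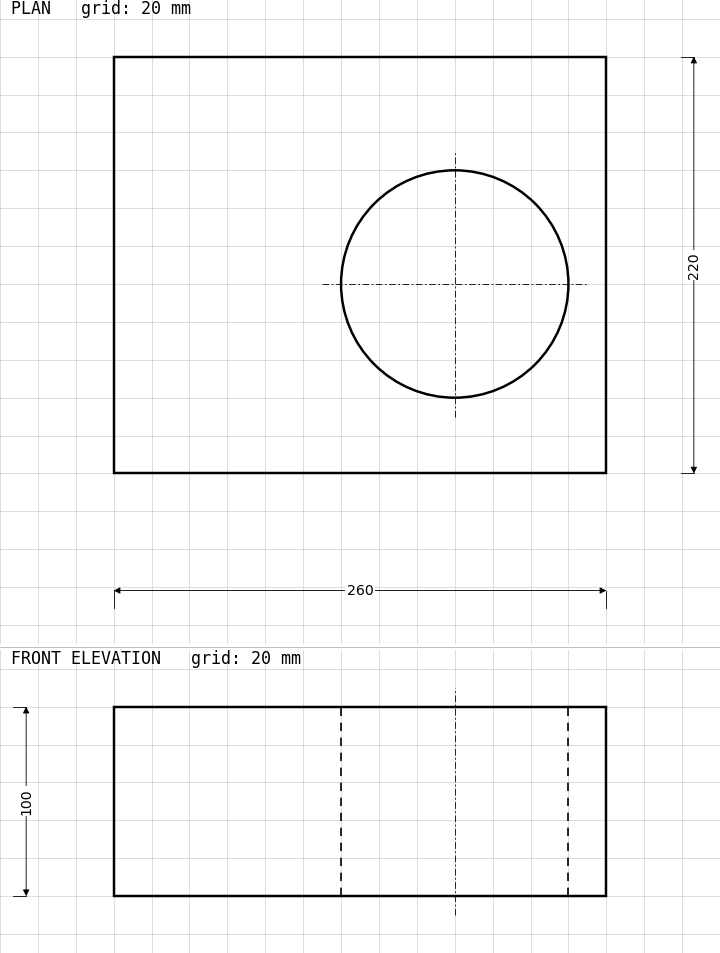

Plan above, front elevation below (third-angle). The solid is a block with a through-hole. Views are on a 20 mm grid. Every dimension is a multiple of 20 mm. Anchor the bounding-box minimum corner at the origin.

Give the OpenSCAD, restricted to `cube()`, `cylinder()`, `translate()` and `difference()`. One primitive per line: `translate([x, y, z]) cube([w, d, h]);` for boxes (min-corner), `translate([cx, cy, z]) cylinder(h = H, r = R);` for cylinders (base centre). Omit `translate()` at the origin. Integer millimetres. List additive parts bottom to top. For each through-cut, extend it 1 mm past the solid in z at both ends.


difference() {
  cube([260, 220, 100]);
  translate([180, 100, -1]) cylinder(h = 102, r = 60);
}


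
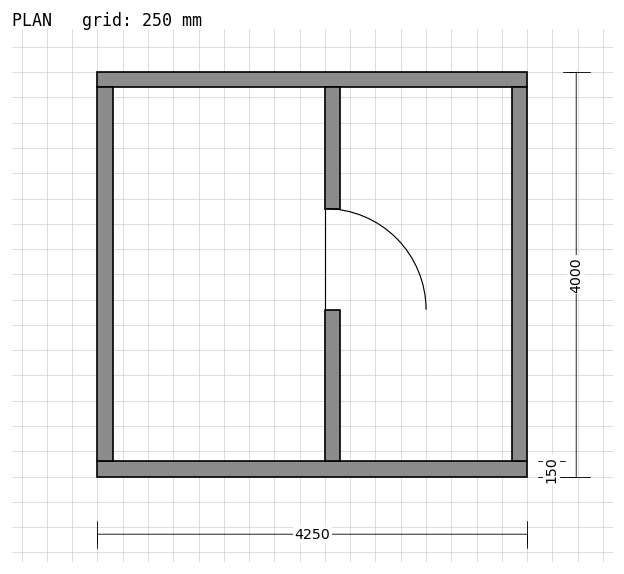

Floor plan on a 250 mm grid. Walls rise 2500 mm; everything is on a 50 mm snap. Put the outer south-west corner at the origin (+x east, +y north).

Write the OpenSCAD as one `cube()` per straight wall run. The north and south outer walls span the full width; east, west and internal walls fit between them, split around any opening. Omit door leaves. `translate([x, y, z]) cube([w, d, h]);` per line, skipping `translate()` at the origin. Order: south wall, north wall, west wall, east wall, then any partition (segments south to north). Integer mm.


cube([4250, 150, 2500]);
translate([0, 3850, 0]) cube([4250, 150, 2500]);
translate([0, 150, 0]) cube([150, 3700, 2500]);
translate([4100, 150, 0]) cube([150, 3700, 2500]);
translate([2250, 150, 0]) cube([150, 1500, 2500]);
translate([2250, 2650, 0]) cube([150, 1200, 2500]);


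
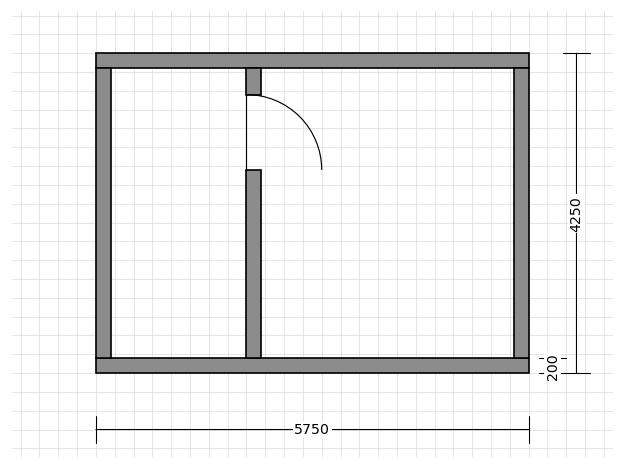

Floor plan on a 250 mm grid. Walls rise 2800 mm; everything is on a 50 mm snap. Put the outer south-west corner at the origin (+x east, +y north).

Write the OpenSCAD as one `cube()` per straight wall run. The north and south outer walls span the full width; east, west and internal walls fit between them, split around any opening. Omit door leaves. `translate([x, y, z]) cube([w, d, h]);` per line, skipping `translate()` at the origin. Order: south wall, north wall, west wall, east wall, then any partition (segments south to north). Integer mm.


cube([5750, 200, 2800]);
translate([0, 4050, 0]) cube([5750, 200, 2800]);
translate([0, 200, 0]) cube([200, 3850, 2800]);
translate([5550, 200, 0]) cube([200, 3850, 2800]);
translate([2000, 200, 0]) cube([200, 2500, 2800]);
translate([2000, 3700, 0]) cube([200, 350, 2800]);


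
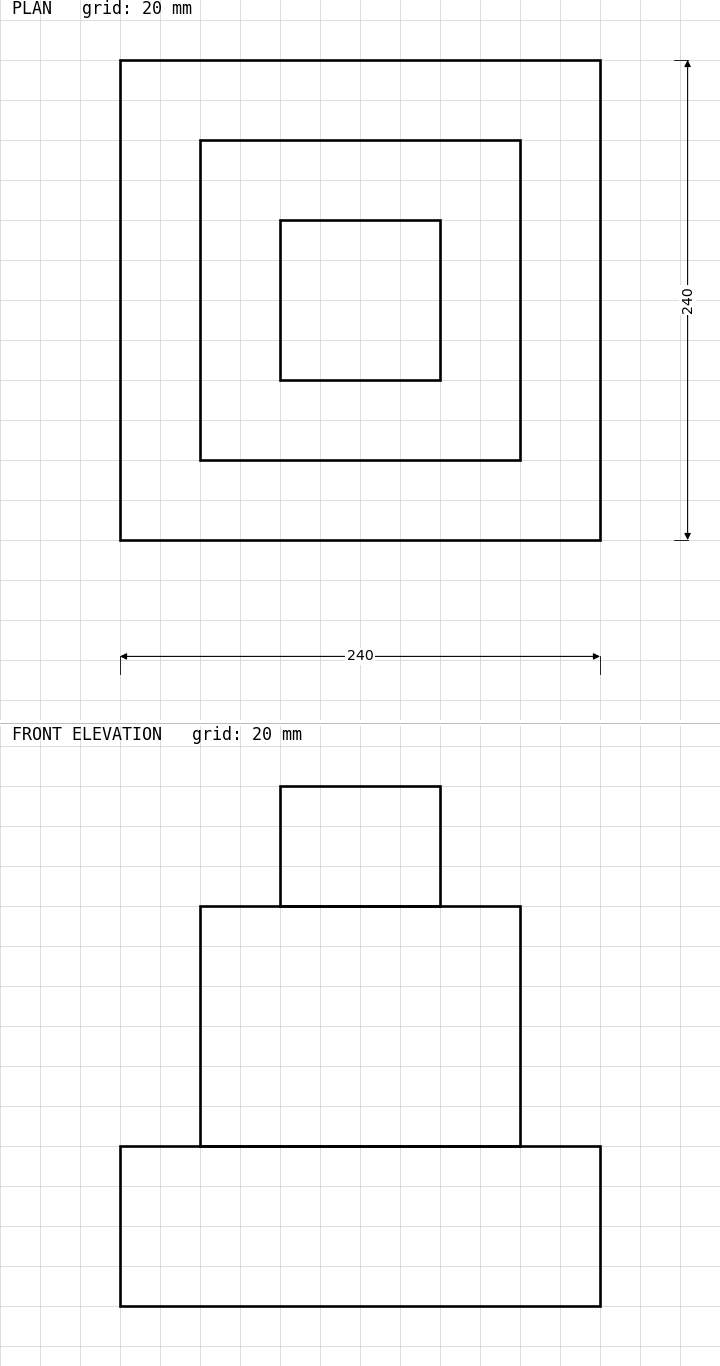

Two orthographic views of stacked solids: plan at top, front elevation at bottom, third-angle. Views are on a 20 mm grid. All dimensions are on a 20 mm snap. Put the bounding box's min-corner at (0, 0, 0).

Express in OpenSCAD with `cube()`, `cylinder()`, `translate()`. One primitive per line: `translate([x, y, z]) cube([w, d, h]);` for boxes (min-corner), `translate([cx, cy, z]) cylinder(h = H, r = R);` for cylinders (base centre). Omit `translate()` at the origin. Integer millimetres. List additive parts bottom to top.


cube([240, 240, 80]);
translate([40, 40, 80]) cube([160, 160, 120]);
translate([80, 80, 200]) cube([80, 80, 60]);
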